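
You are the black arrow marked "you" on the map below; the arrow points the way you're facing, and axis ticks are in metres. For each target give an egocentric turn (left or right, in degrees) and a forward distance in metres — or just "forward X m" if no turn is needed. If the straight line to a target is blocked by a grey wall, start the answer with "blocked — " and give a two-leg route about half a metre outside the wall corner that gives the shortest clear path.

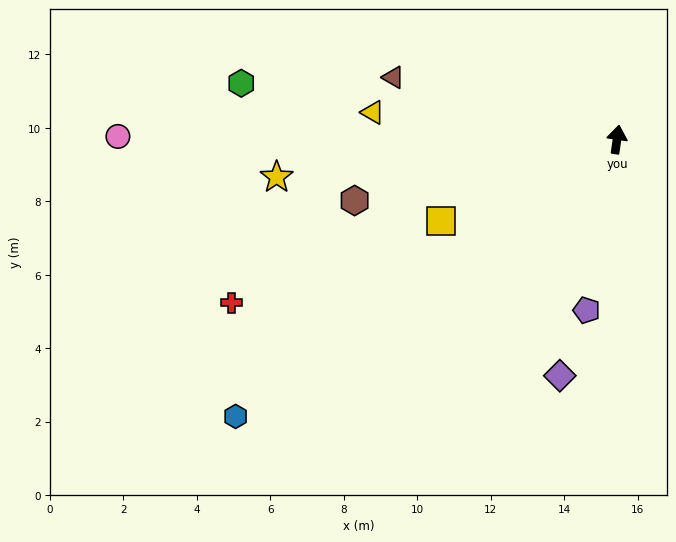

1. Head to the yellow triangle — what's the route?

turn left 92°, forward 6.7 m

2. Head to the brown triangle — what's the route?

turn left 83°, forward 6.3 m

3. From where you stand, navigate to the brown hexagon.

turn left 111°, forward 7.3 m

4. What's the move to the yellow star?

turn left 105°, forward 9.3 m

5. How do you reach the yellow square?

turn left 123°, forward 5.3 m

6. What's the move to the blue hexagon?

turn left 134°, forward 12.8 m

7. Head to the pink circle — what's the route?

turn left 98°, forward 13.6 m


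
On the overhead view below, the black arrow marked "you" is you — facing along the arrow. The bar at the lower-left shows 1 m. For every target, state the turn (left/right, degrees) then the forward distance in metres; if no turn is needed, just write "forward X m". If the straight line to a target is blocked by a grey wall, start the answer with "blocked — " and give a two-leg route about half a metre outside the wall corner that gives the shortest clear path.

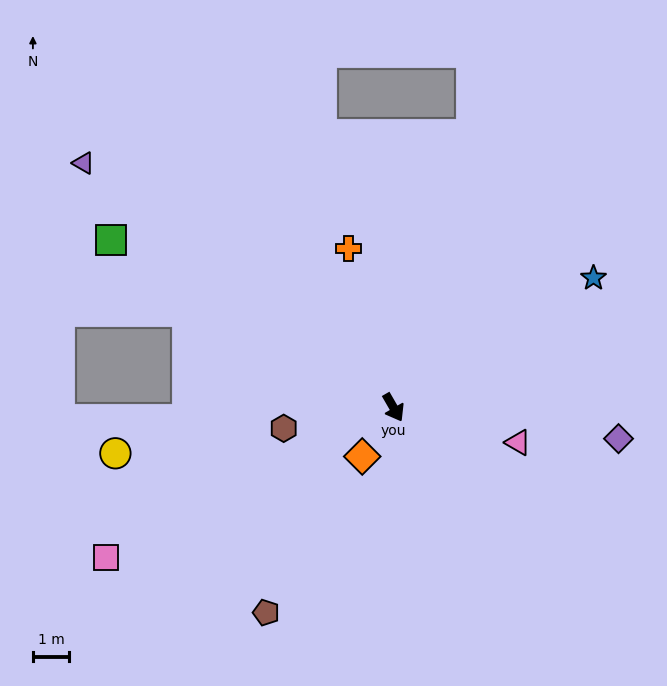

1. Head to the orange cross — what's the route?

turn left 166°, forward 4.5 m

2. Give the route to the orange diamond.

turn right 63°, forward 1.6 m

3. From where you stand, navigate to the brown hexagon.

turn right 109°, forward 3.1 m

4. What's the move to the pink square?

turn right 93°, forward 8.9 m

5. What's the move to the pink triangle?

turn left 44°, forward 3.6 m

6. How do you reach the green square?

turn right 151°, forward 9.0 m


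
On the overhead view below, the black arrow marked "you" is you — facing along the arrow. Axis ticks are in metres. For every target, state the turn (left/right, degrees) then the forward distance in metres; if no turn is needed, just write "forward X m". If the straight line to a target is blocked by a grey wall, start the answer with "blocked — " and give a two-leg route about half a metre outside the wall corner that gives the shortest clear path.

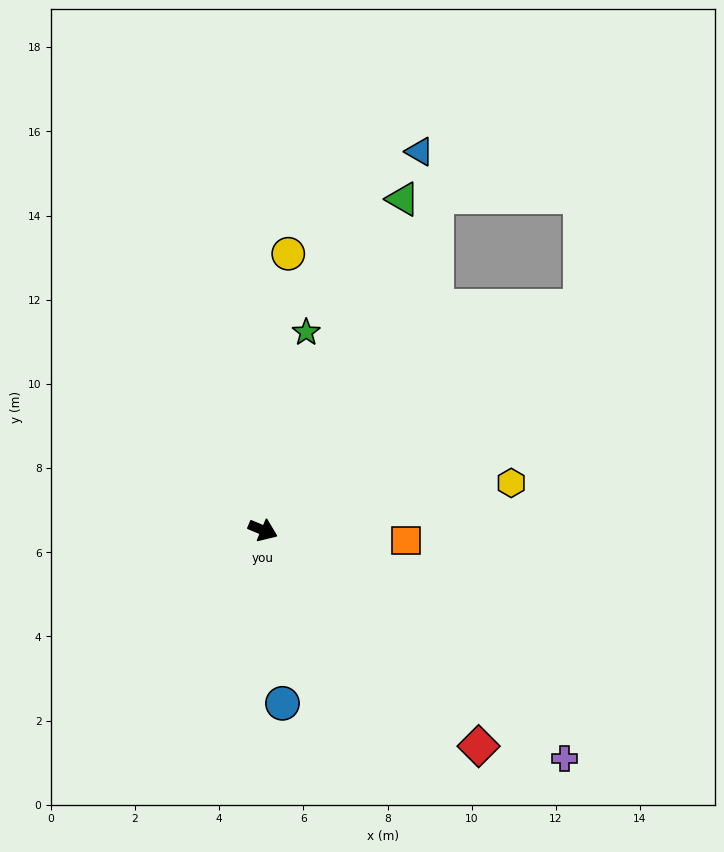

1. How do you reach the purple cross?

turn right 14°, forward 9.0 m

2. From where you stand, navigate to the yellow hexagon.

turn left 34°, forward 6.0 m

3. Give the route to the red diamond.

turn right 22°, forward 7.3 m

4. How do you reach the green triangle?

turn left 90°, forward 8.5 m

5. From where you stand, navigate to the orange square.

turn left 19°, forward 3.4 m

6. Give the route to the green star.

turn left 100°, forward 4.8 m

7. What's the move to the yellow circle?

turn left 108°, forward 6.6 m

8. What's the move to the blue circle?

turn right 61°, forward 4.1 m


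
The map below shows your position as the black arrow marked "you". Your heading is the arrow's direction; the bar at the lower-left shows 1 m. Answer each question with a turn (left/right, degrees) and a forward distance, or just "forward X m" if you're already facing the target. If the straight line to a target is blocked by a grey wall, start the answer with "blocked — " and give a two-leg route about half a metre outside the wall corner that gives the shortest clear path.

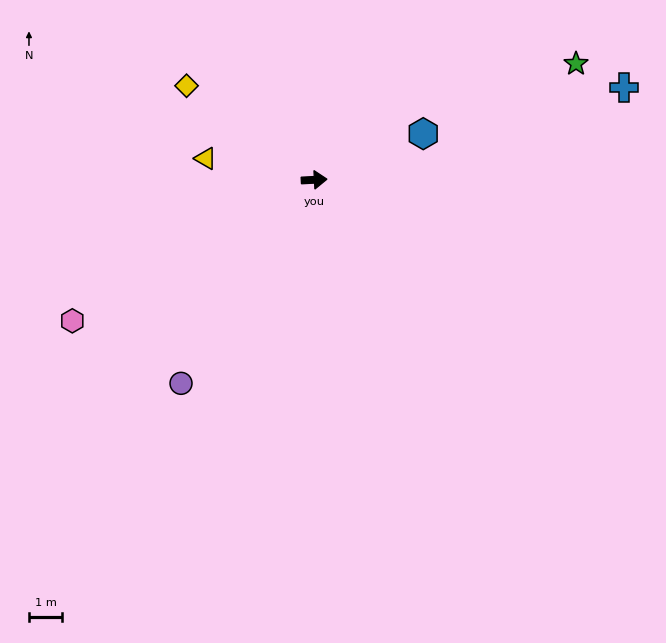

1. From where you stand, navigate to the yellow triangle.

turn left 166°, forward 3.3 m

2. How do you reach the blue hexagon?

turn left 20°, forward 3.6 m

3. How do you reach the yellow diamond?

turn left 141°, forward 4.8 m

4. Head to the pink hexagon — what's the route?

turn right 153°, forward 8.5 m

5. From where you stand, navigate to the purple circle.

turn right 126°, forward 7.4 m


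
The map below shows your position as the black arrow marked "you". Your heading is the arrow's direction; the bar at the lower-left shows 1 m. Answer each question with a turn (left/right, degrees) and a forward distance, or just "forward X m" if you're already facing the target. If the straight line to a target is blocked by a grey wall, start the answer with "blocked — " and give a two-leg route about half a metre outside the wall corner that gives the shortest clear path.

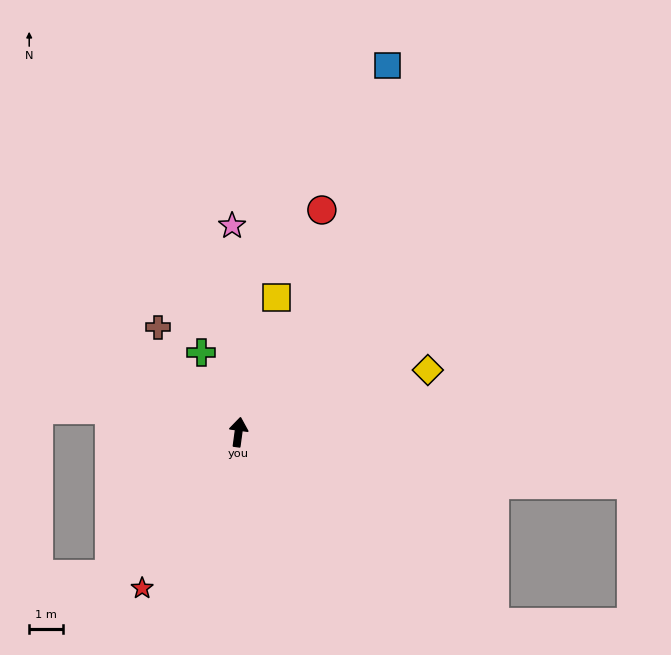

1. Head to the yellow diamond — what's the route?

turn right 64°, forward 5.9 m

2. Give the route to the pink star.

turn left 10°, forward 6.2 m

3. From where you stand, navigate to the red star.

turn left 156°, forward 5.5 m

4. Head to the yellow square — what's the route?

turn right 8°, forward 4.2 m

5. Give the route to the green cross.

turn left 33°, forward 2.6 m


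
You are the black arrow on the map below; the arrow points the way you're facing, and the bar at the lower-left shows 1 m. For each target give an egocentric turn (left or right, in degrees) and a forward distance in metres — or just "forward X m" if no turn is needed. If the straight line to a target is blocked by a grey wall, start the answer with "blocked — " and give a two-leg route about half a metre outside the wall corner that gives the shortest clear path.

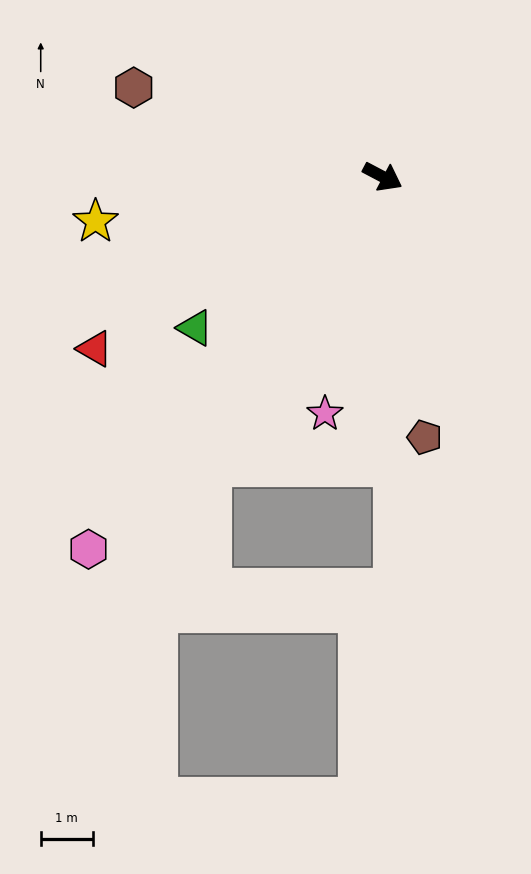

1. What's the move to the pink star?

turn right 76°, forward 4.7 m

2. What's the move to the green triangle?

turn right 113°, forward 4.6 m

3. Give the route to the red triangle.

turn right 121°, forward 6.4 m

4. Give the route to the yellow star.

turn right 143°, forward 5.6 m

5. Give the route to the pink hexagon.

turn right 101°, forward 9.1 m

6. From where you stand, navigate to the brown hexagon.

turn right 172°, forward 5.1 m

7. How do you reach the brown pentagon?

turn right 53°, forward 5.1 m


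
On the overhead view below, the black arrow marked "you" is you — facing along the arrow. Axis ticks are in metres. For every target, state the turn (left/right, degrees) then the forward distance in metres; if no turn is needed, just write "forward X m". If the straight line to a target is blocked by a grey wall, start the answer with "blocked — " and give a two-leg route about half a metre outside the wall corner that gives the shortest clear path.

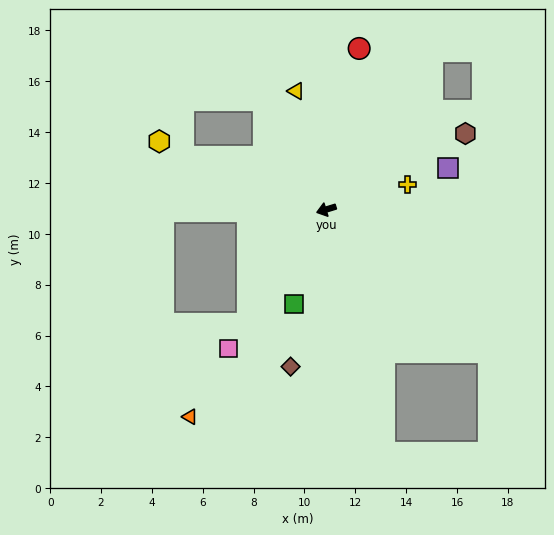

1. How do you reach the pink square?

turn left 38°, forward 6.7 m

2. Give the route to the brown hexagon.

turn right 168°, forward 6.2 m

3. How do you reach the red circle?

turn right 119°, forward 6.5 m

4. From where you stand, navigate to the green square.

turn left 54°, forward 3.9 m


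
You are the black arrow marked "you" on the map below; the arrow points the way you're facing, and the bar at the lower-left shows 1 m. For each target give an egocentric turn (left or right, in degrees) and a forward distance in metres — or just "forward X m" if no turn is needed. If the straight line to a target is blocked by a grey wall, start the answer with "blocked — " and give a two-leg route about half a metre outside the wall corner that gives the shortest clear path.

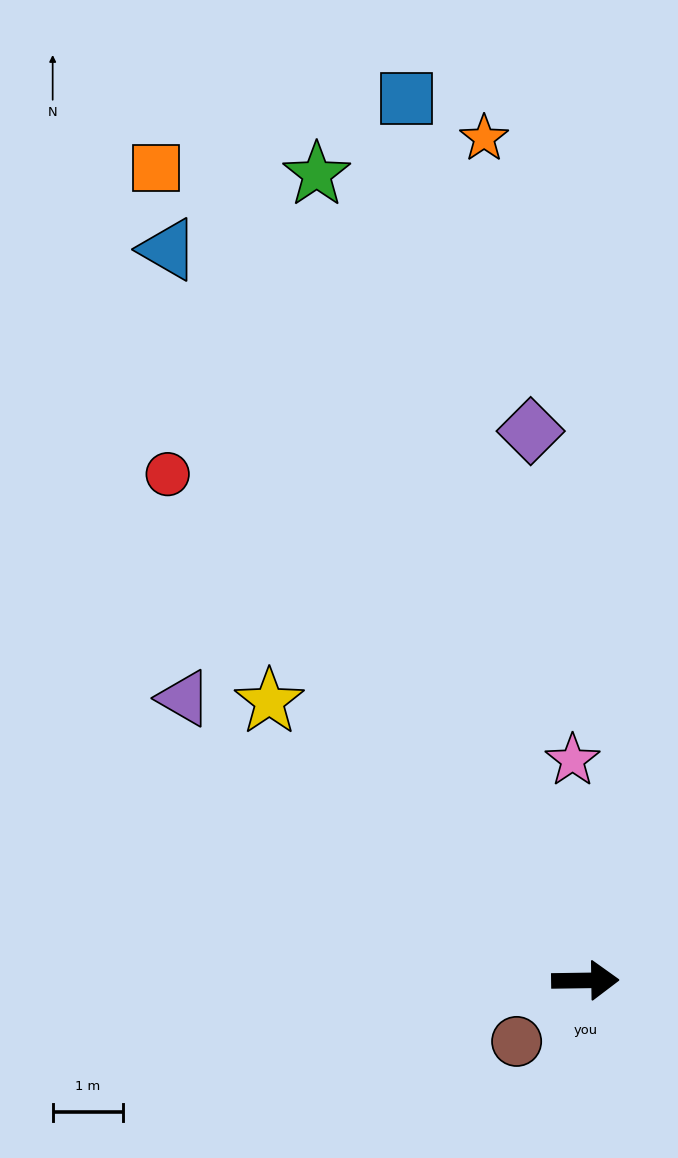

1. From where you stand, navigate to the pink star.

turn left 92°, forward 3.1 m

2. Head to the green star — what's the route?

turn left 108°, forward 12.0 m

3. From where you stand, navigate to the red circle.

turn left 129°, forward 9.3 m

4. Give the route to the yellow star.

turn left 138°, forward 6.0 m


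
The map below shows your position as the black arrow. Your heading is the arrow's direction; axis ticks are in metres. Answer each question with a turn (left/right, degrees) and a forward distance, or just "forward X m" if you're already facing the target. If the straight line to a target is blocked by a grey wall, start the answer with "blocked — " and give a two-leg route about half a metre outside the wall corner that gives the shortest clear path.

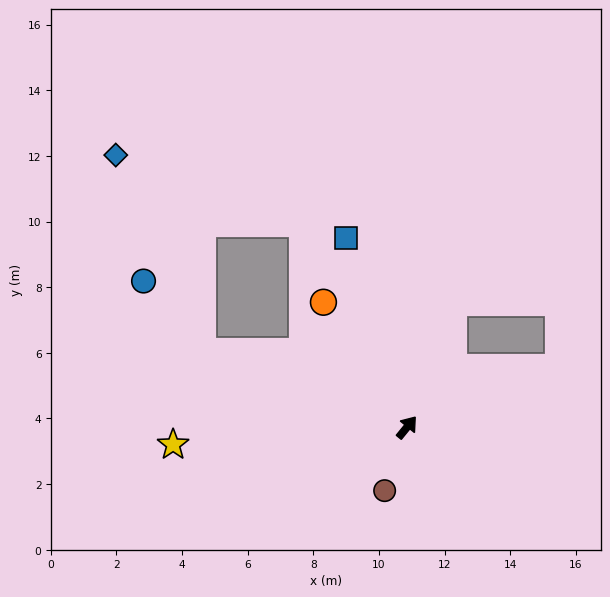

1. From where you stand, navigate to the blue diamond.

blocked — turn left 109°, forward 6.7 m, then turn right 46°, forward 6.5 m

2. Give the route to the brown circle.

turn right 160°, forward 2.0 m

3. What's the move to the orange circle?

turn left 73°, forward 4.6 m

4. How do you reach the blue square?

turn left 57°, forward 6.1 m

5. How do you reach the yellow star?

turn left 133°, forward 7.1 m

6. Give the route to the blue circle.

blocked — turn left 109°, forward 6.7 m, then turn right 30°, forward 2.8 m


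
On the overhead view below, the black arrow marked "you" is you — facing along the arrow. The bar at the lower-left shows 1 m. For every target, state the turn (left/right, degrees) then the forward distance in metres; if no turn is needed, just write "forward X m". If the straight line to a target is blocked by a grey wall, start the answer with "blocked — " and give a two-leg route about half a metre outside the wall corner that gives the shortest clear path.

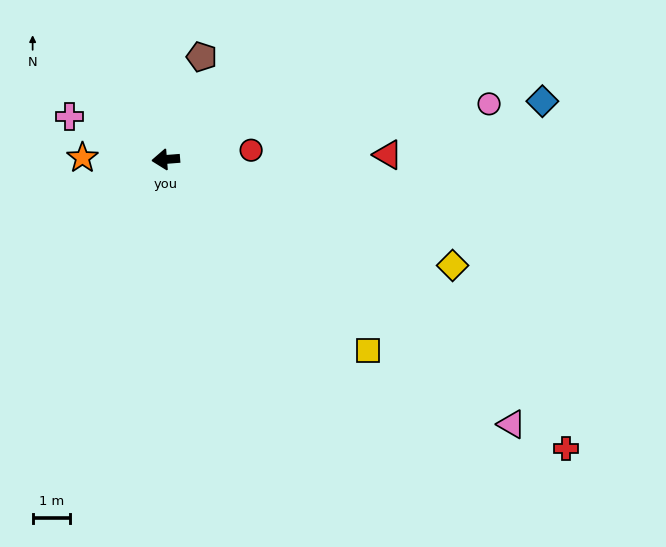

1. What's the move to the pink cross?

turn right 29°, forward 2.8 m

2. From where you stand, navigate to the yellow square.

turn left 132°, forward 7.5 m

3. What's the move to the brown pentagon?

turn right 114°, forward 2.9 m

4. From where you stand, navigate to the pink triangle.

turn left 138°, forward 11.7 m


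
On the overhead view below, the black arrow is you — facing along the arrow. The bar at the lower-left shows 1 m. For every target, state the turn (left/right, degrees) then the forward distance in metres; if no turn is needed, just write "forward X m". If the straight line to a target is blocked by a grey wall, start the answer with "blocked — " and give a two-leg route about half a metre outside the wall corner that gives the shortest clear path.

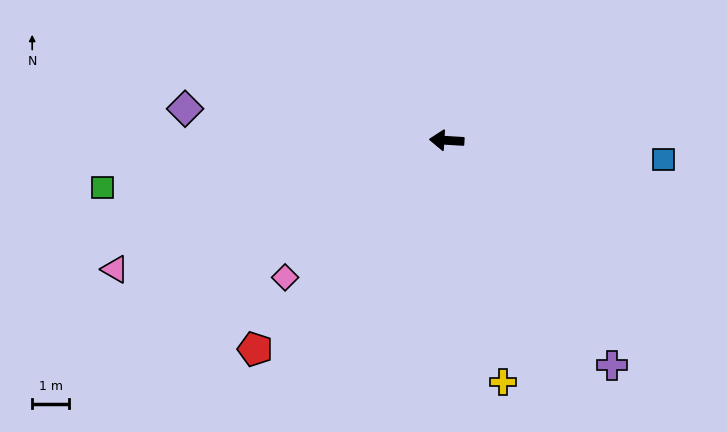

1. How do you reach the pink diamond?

turn left 44°, forward 5.7 m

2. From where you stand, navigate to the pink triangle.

turn left 25°, forward 9.6 m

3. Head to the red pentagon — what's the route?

turn left 51°, forward 7.7 m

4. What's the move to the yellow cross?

turn left 107°, forward 6.7 m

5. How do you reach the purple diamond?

turn right 3°, forward 7.1 m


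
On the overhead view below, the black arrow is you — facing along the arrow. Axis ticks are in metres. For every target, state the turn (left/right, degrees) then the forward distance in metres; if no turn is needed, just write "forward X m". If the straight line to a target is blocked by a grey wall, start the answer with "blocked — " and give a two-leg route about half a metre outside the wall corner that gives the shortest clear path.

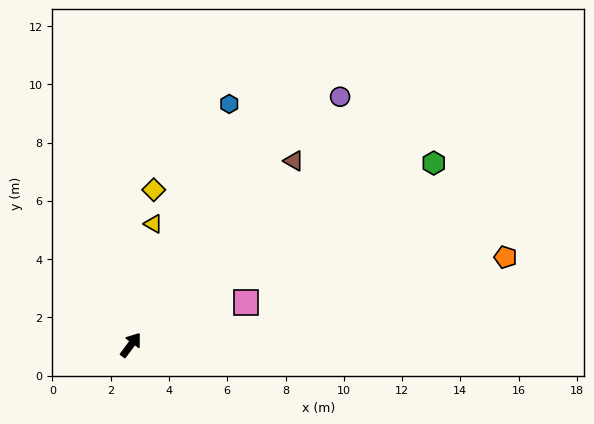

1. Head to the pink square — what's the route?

turn right 33°, forward 4.2 m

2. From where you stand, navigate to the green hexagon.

turn right 22°, forward 12.1 m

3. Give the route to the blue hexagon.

turn left 14°, forward 8.9 m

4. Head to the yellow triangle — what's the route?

turn left 26°, forward 4.2 m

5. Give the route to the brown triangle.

turn right 5°, forward 8.4 m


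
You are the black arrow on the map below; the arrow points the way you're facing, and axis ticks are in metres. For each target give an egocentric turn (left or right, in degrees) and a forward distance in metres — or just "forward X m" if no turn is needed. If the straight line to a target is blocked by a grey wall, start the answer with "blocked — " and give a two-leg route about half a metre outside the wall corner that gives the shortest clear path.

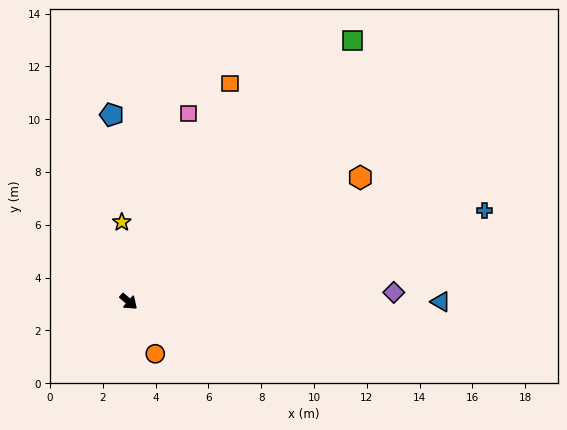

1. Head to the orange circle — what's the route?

turn right 22°, forward 2.2 m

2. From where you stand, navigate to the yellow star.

turn left 136°, forward 3.0 m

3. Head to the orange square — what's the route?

turn left 106°, forward 9.1 m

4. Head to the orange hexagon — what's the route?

turn left 69°, forward 10.0 m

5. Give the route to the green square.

turn left 90°, forward 13.0 m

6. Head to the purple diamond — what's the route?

turn left 43°, forward 10.0 m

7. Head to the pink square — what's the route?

turn left 113°, forward 7.5 m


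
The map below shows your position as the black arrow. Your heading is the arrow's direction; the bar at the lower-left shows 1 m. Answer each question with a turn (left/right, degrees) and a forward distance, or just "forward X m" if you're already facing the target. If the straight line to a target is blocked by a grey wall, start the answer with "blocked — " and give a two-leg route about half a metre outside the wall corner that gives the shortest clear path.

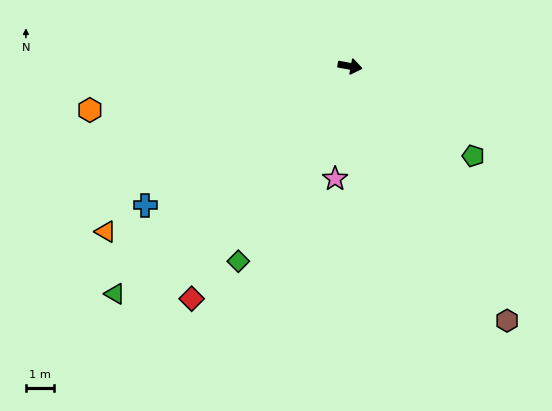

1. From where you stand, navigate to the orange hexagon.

turn right 160°, forward 9.4 m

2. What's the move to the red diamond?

turn right 114°, forward 10.1 m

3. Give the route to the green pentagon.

turn right 26°, forward 5.5 m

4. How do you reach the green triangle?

turn right 126°, forward 11.7 m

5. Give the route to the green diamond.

turn right 109°, forward 8.0 m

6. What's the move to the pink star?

turn right 87°, forward 4.1 m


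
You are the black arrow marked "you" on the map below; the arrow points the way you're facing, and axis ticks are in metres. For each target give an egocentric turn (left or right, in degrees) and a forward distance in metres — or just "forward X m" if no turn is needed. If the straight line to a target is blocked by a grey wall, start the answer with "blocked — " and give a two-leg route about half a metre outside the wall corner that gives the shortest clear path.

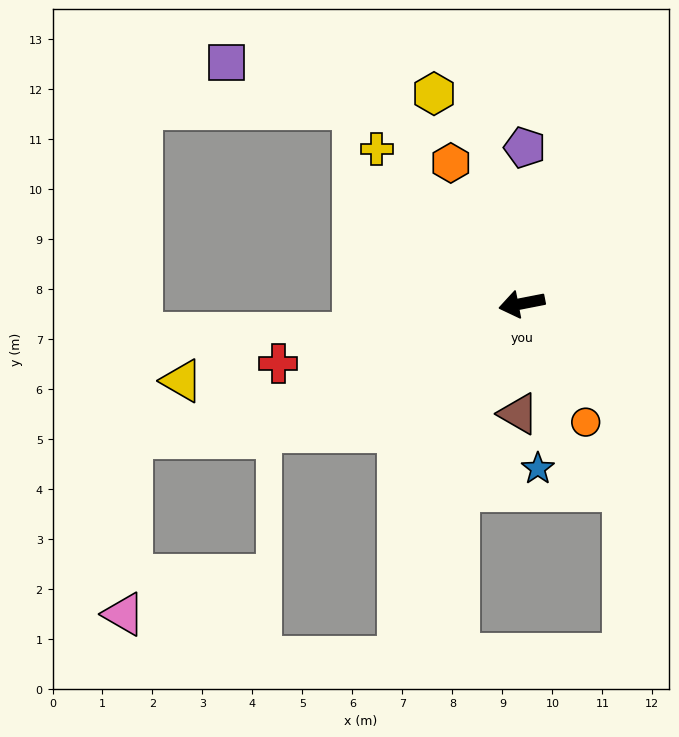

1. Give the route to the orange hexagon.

turn right 74°, forward 3.2 m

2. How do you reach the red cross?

turn left 3°, forward 5.0 m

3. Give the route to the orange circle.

turn left 107°, forward 2.7 m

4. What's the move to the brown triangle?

turn left 77°, forward 2.2 m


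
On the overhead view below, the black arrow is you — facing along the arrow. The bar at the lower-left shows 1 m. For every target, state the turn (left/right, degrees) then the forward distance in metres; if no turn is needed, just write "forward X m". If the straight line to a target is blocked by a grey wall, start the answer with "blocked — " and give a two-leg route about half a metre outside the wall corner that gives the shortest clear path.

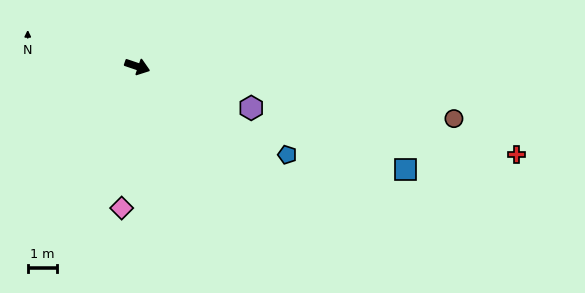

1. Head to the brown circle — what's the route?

turn left 9°, forward 11.0 m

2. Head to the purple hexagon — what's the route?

forward 4.1 m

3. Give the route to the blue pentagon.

turn right 12°, forward 5.9 m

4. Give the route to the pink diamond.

turn right 78°, forward 4.9 m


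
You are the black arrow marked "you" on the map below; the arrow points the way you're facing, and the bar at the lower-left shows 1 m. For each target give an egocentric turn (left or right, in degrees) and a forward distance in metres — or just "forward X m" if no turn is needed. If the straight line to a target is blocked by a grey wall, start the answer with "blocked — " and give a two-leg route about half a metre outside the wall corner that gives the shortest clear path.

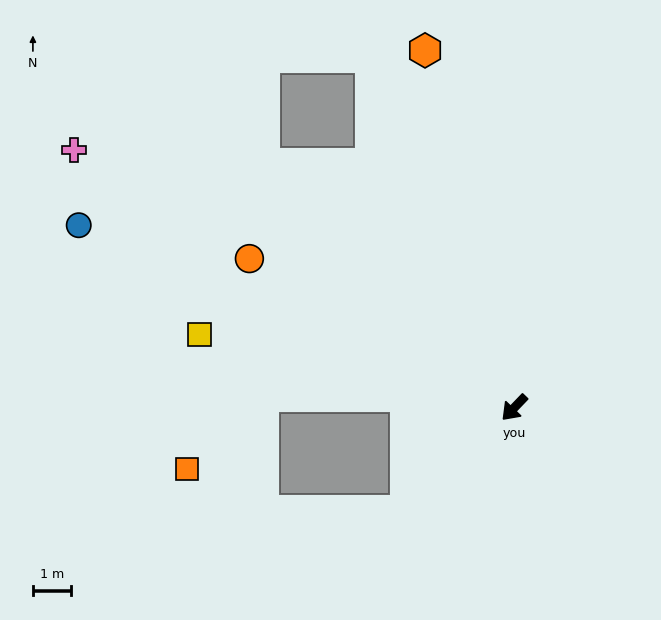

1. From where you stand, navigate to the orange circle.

turn right 76°, forward 8.0 m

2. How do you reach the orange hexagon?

turn right 122°, forward 9.7 m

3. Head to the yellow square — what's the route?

turn right 59°, forward 8.5 m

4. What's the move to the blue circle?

turn right 69°, forward 12.4 m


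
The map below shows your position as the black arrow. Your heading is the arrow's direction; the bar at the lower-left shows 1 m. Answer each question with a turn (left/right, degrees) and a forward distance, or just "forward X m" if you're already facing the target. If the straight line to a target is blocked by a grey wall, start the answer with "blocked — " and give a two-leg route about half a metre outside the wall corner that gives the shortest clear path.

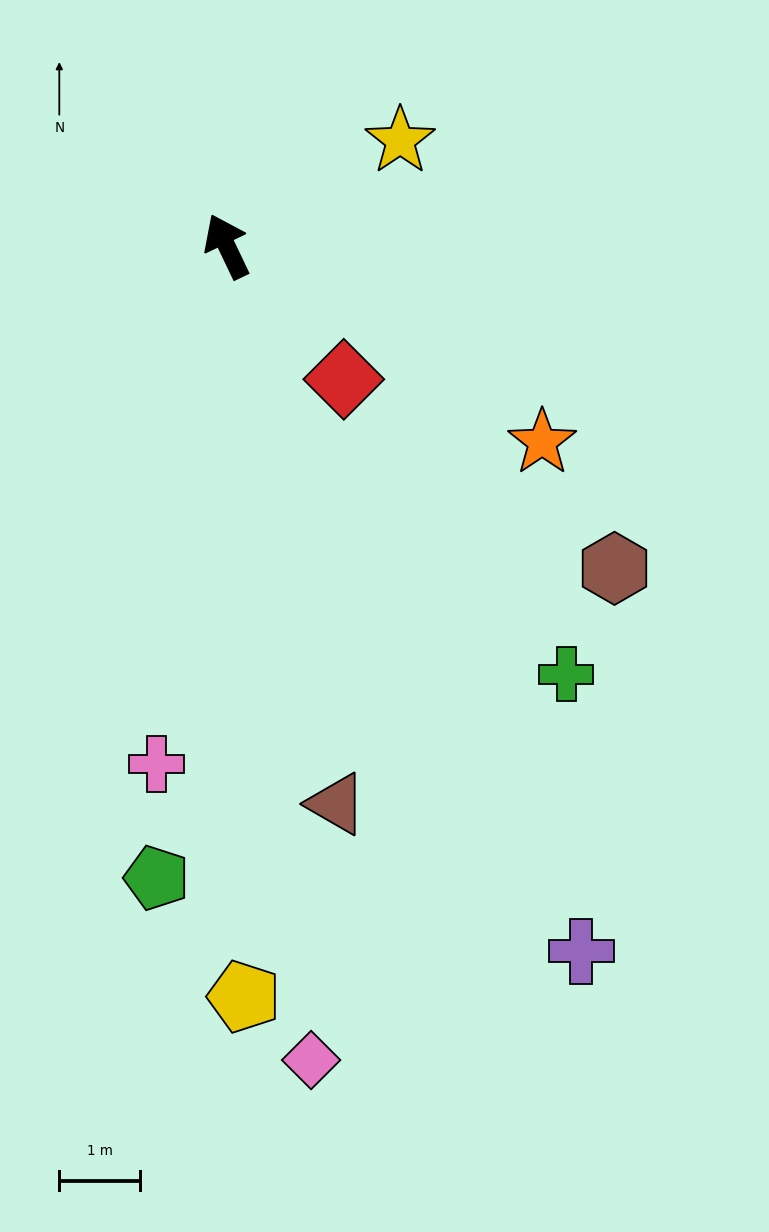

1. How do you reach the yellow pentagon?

turn left 156°, forward 9.3 m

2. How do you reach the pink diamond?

turn left 160°, forward 10.1 m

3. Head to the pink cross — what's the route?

turn left 147°, forward 6.5 m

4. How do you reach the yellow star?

turn right 84°, forward 2.5 m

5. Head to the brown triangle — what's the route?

turn left 166°, forward 7.0 m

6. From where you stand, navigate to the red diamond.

turn right 164°, forward 2.2 m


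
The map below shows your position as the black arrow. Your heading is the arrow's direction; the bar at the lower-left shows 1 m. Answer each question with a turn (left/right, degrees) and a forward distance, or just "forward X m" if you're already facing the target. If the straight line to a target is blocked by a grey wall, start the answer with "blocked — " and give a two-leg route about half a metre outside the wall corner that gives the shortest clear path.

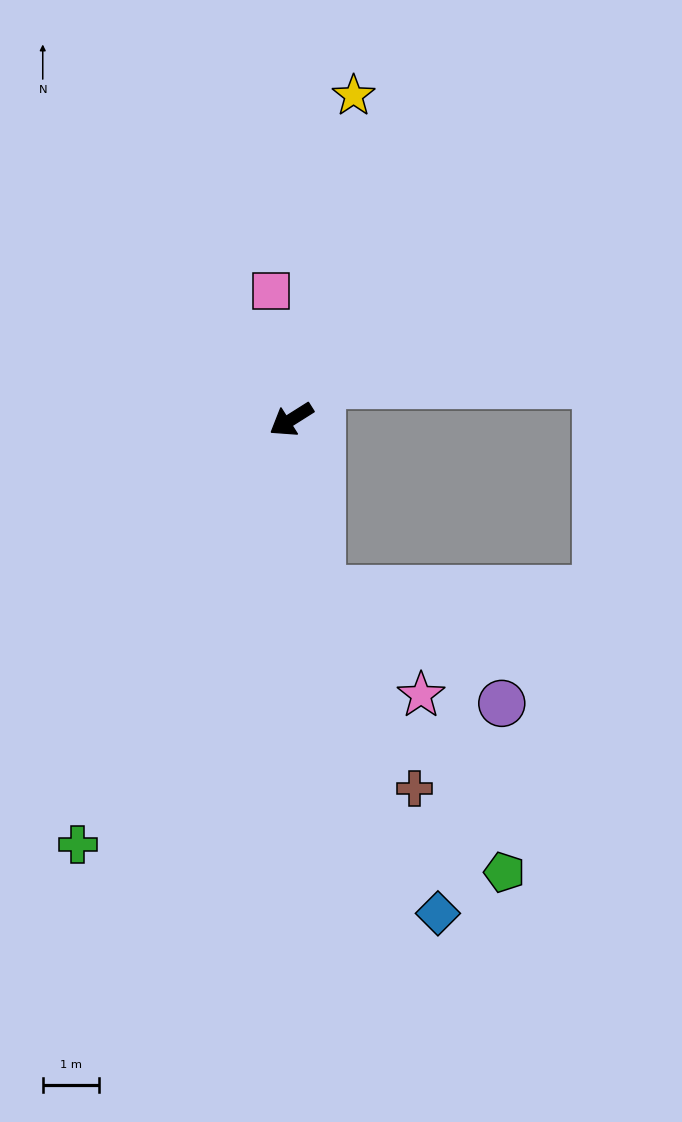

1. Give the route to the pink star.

blocked — turn left 68°, forward 3.1 m, then turn left 33°, forward 2.6 m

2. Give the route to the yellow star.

turn right 133°, forward 5.9 m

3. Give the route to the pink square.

turn right 113°, forward 2.3 m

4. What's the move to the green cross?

turn left 31°, forward 8.5 m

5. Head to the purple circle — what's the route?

blocked — turn left 68°, forward 3.1 m, then turn left 47°, forward 3.8 m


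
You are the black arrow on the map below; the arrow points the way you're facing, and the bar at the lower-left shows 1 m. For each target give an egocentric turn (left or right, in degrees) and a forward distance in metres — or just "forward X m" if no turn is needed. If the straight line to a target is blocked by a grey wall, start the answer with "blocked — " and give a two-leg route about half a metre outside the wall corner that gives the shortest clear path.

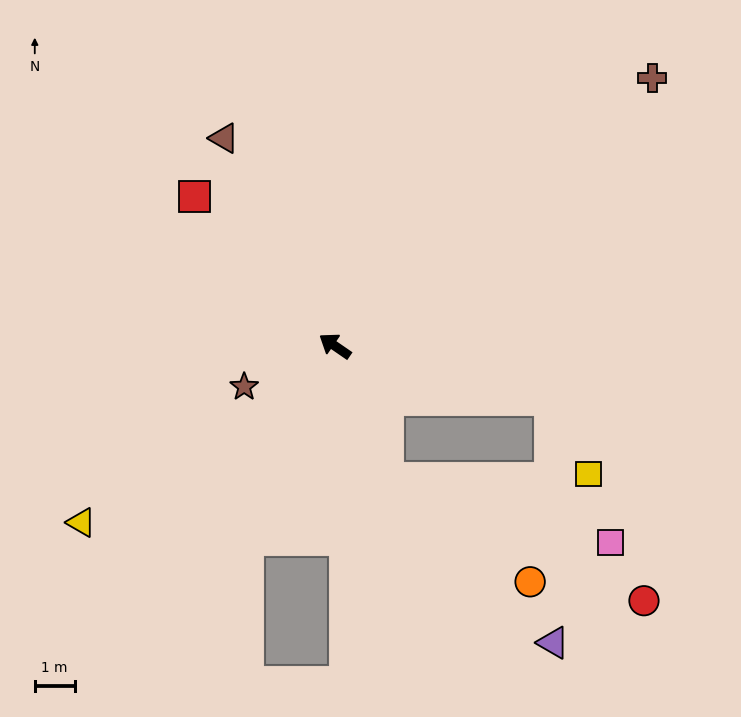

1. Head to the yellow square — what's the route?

blocked — turn right 159°, forward 5.6 m, then turn right 50°, forward 2.1 m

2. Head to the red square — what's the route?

turn right 12°, forward 5.1 m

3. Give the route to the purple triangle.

blocked — turn left 146°, forward 3.6 m, then turn left 24°, forward 5.9 m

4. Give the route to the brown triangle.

turn right 27°, forward 5.9 m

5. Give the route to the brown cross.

turn right 105°, forward 10.4 m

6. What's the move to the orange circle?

blocked — turn left 146°, forward 3.6 m, then turn left 33°, forward 4.4 m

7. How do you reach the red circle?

blocked — turn left 146°, forward 3.6 m, then turn left 43°, forward 7.1 m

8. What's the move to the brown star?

turn left 59°, forward 2.5 m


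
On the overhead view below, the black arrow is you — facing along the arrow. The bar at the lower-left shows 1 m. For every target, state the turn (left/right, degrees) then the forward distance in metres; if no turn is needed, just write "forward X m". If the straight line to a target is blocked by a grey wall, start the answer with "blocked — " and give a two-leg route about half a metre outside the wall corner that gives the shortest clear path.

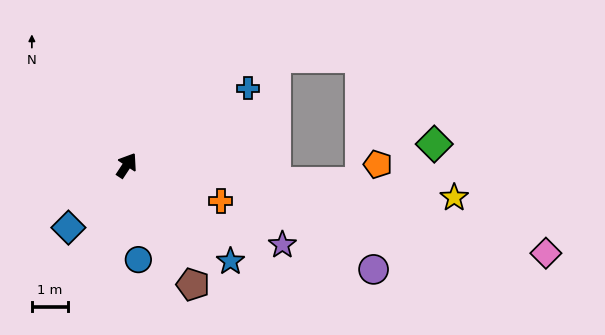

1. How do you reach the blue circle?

turn right 140°, forward 2.7 m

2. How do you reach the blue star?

turn right 99°, forward 4.0 m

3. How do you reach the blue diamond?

turn left 170°, forward 2.4 m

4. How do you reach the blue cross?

turn right 24°, forward 4.0 m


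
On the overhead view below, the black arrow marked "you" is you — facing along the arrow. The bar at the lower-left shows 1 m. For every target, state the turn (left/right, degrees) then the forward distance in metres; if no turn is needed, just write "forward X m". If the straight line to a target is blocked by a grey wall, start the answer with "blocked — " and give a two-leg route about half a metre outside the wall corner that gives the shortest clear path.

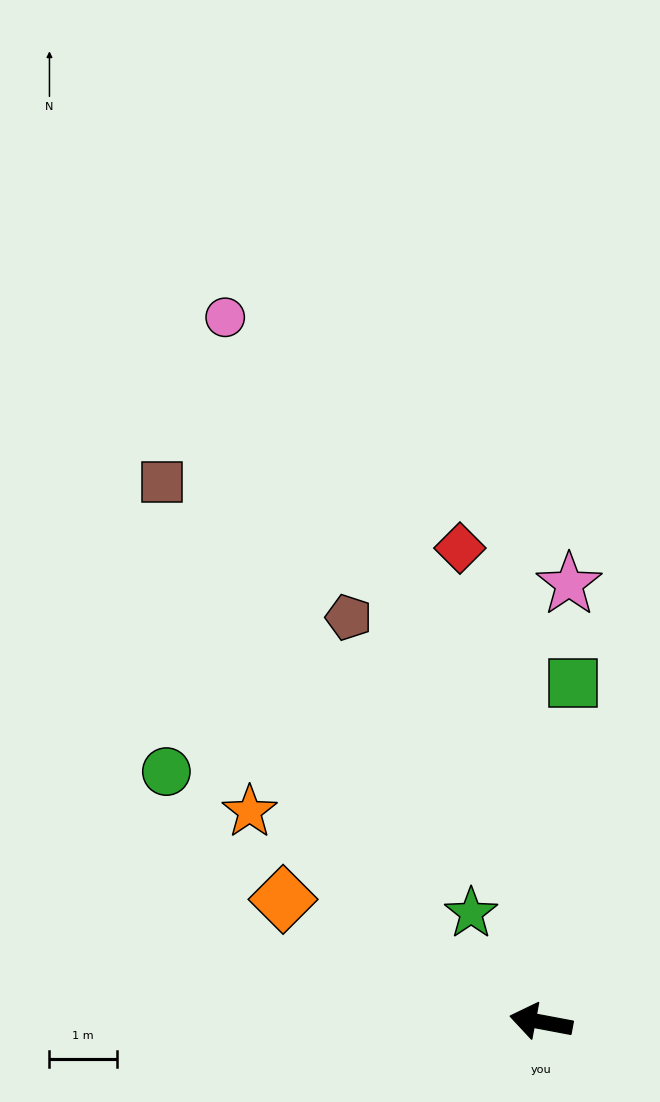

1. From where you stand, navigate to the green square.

turn right 85°, forward 5.1 m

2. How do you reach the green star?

turn right 47°, forward 1.9 m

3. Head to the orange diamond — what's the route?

turn right 15°, forward 4.2 m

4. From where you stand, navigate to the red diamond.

turn right 70°, forward 7.1 m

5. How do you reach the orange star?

turn right 25°, forward 5.3 m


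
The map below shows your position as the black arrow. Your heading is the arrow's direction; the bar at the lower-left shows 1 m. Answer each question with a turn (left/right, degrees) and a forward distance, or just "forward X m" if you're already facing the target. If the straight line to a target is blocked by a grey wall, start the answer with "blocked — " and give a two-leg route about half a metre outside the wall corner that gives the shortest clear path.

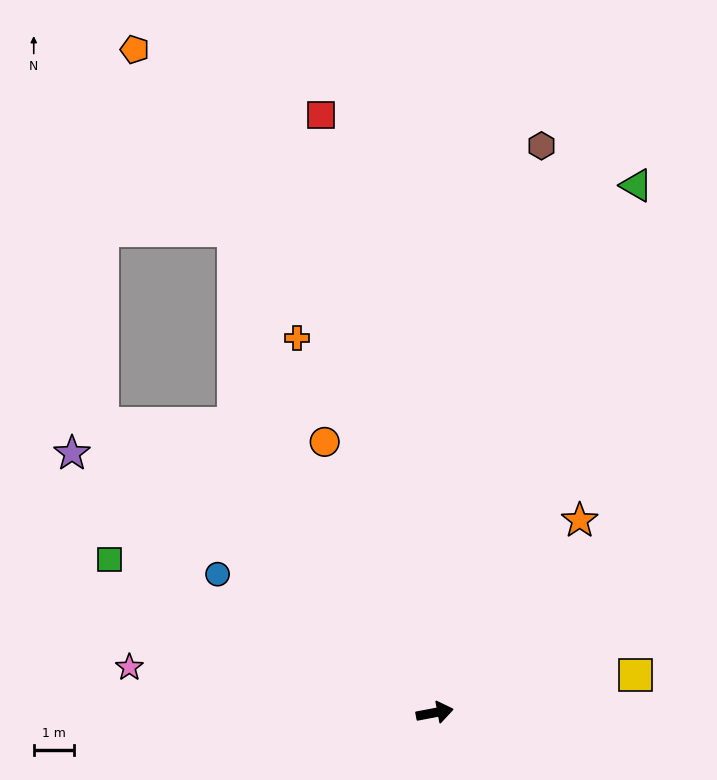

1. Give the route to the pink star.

turn left 161°, forward 7.8 m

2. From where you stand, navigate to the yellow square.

forward 5.1 m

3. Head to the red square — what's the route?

turn left 90°, forward 15.3 m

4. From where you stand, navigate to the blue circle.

turn left 137°, forward 6.5 m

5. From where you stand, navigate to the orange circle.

turn left 101°, forward 7.3 m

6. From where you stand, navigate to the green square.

turn left 144°, forward 9.0 m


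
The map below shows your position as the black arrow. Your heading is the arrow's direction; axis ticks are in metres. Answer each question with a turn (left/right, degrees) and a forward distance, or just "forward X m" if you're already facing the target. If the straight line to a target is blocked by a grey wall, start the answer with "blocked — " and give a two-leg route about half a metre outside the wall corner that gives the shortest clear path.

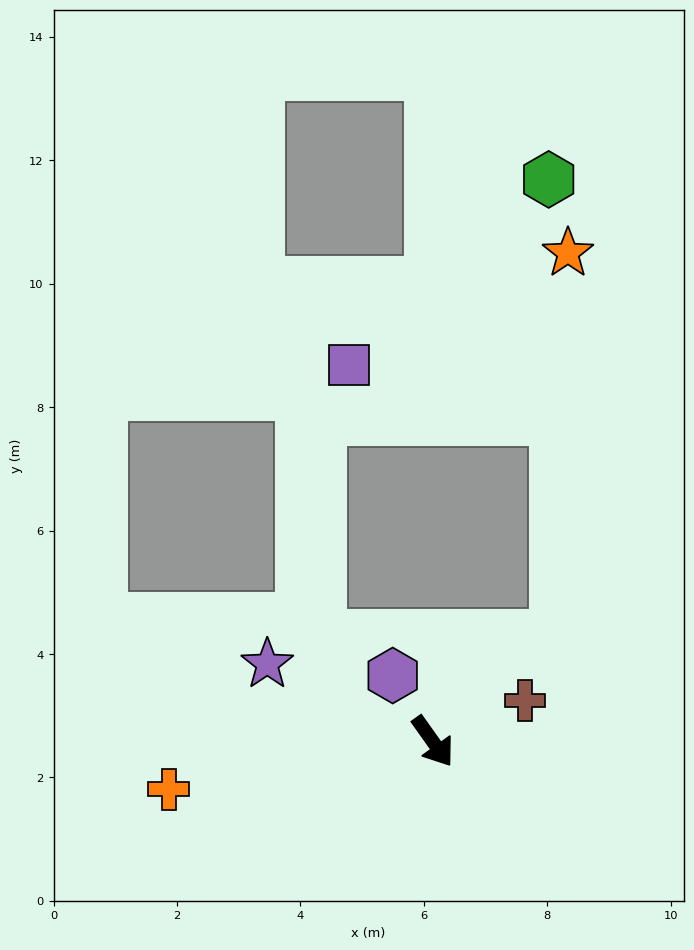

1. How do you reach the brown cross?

turn left 79°, forward 1.6 m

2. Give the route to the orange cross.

turn right 115°, forward 4.3 m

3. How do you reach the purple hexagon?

turn left 176°, forward 1.3 m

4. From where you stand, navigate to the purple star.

turn right 150°, forward 3.0 m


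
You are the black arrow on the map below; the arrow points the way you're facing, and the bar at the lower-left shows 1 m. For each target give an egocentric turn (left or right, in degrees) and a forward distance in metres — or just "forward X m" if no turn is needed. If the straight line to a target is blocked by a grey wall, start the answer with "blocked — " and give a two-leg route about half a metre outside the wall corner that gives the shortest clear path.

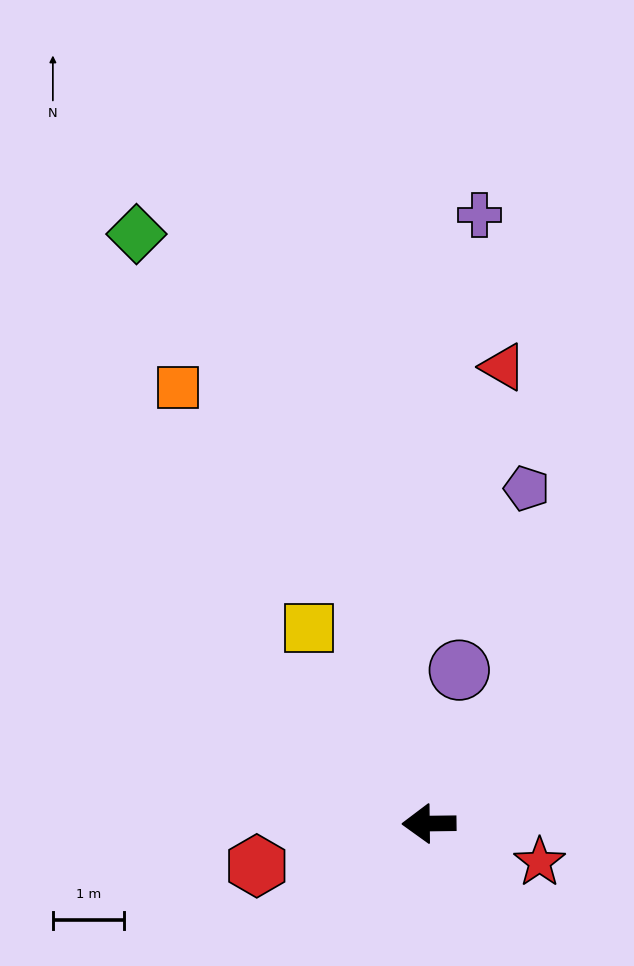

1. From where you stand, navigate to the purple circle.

turn right 102°, forward 2.2 m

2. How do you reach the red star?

turn left 160°, forward 1.7 m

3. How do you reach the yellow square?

turn right 59°, forward 3.2 m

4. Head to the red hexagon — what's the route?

turn left 13°, forward 2.5 m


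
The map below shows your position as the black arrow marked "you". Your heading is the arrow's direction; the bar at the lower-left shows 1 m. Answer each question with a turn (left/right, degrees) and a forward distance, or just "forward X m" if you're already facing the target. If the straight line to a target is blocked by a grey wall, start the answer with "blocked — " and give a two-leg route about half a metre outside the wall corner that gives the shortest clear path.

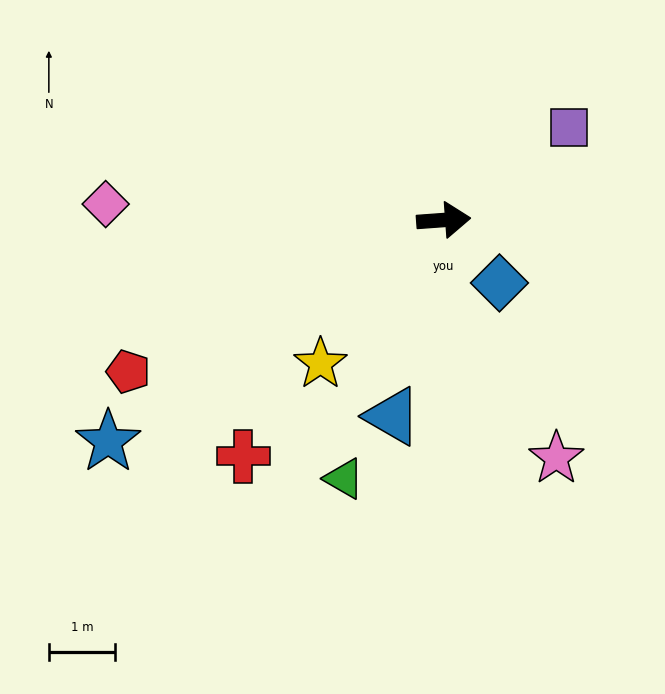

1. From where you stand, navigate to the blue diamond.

turn right 53°, forward 1.3 m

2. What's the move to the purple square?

turn left 32°, forward 2.4 m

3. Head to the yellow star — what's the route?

turn right 135°, forward 2.9 m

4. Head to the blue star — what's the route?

turn right 151°, forward 6.1 m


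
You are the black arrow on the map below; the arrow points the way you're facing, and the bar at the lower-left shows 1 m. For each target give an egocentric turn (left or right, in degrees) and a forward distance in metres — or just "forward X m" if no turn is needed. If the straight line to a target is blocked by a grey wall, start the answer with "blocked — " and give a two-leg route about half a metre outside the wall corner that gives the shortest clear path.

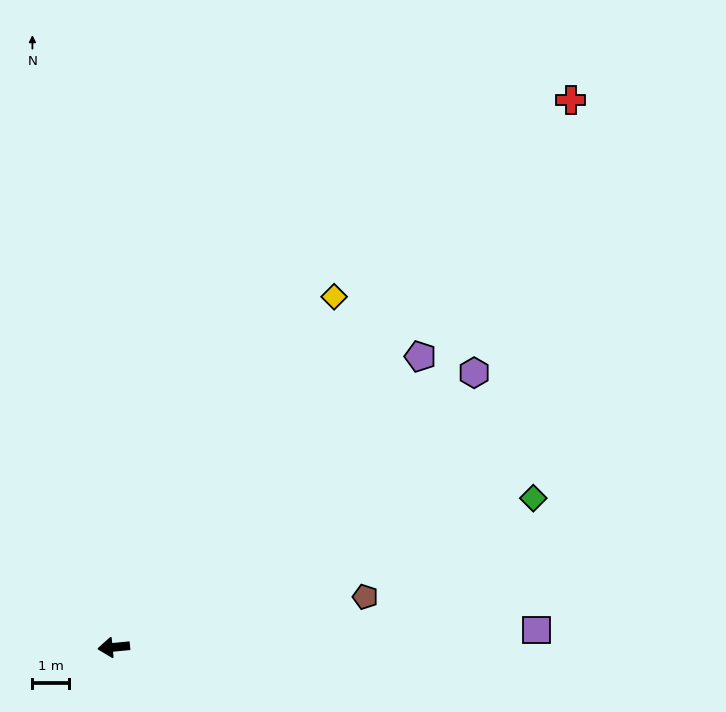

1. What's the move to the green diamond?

turn right 166°, forward 12.3 m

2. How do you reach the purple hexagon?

turn right 148°, forward 12.5 m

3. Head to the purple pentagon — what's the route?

turn right 142°, forward 11.7 m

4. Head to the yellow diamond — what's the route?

turn right 128°, forward 11.5 m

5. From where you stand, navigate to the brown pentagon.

turn right 174°, forward 7.1 m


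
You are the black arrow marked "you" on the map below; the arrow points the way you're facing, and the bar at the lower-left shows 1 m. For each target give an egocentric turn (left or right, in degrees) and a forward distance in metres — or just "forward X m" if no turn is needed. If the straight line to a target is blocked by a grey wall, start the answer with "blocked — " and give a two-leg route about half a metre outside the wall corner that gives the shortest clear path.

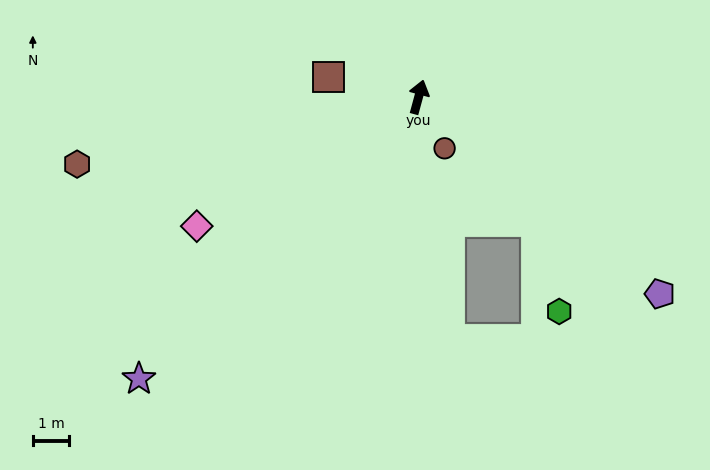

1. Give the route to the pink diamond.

turn left 135°, forward 7.1 m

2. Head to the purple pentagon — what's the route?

turn right 114°, forward 8.6 m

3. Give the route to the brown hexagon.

turn left 116°, forward 9.6 m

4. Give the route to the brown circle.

turn right 138°, forward 1.6 m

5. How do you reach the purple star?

turn left 150°, forward 11.0 m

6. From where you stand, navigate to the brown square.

turn left 93°, forward 2.5 m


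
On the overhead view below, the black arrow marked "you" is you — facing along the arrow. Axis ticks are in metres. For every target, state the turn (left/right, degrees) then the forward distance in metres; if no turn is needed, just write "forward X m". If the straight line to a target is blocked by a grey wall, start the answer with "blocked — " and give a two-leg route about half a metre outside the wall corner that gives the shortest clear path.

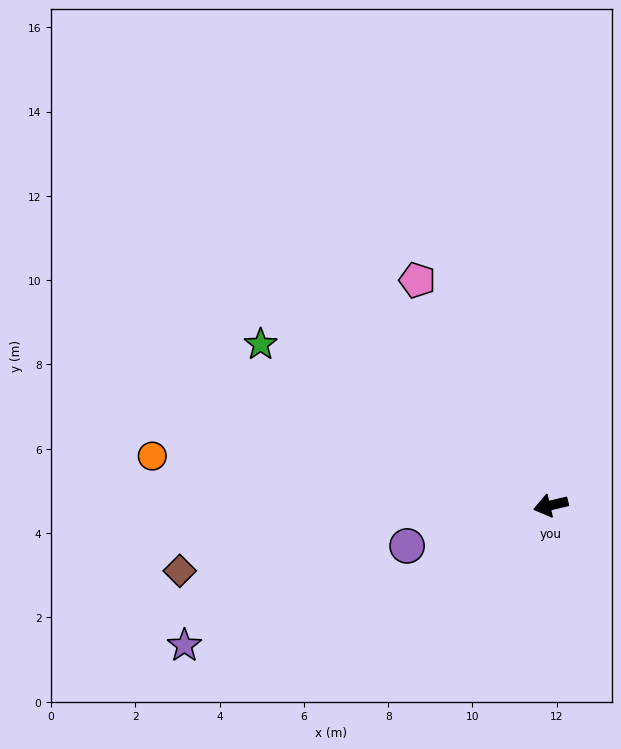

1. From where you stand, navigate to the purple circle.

turn left 2°, forward 3.5 m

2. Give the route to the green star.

turn right 42°, forward 7.9 m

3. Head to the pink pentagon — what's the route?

turn right 73°, forward 6.2 m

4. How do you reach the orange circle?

turn right 20°, forward 9.5 m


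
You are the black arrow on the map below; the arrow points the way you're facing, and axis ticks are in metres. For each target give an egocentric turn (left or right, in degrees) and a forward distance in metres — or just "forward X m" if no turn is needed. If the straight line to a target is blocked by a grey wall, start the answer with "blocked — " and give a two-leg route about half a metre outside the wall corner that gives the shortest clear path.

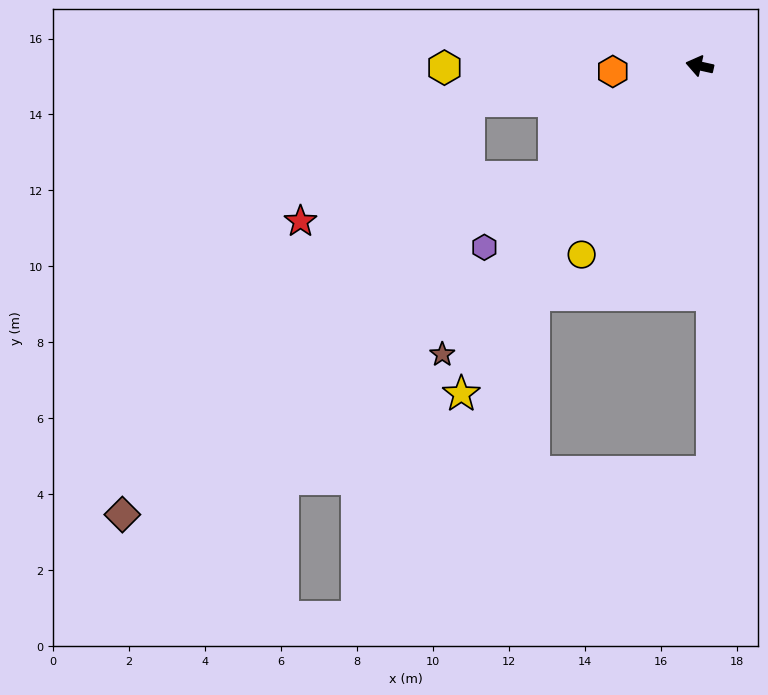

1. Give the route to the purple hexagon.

turn left 53°, forward 7.4 m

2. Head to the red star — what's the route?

blocked — turn left 50°, forward 4.8 m, then turn right 28°, forward 6.8 m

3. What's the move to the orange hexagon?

turn left 16°, forward 2.3 m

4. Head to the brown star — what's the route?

turn left 61°, forward 10.2 m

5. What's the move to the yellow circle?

turn left 70°, forward 5.9 m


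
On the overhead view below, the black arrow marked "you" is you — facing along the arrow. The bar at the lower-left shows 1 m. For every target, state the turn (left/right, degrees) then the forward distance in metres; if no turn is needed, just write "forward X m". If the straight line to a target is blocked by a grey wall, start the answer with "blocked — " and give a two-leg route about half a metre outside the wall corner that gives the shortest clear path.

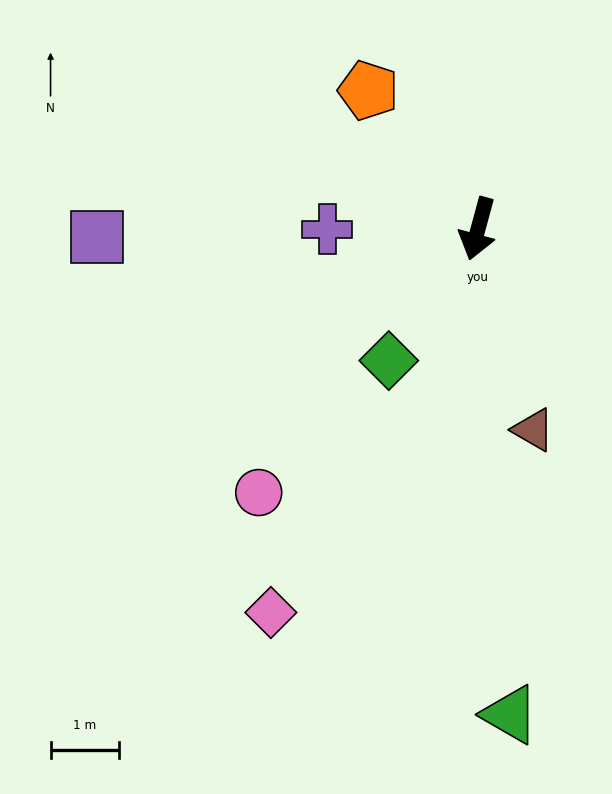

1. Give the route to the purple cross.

turn right 75°, forward 2.2 m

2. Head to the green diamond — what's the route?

turn right 19°, forward 2.3 m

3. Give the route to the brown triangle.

turn left 31°, forward 3.1 m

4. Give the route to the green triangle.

turn left 19°, forward 7.1 m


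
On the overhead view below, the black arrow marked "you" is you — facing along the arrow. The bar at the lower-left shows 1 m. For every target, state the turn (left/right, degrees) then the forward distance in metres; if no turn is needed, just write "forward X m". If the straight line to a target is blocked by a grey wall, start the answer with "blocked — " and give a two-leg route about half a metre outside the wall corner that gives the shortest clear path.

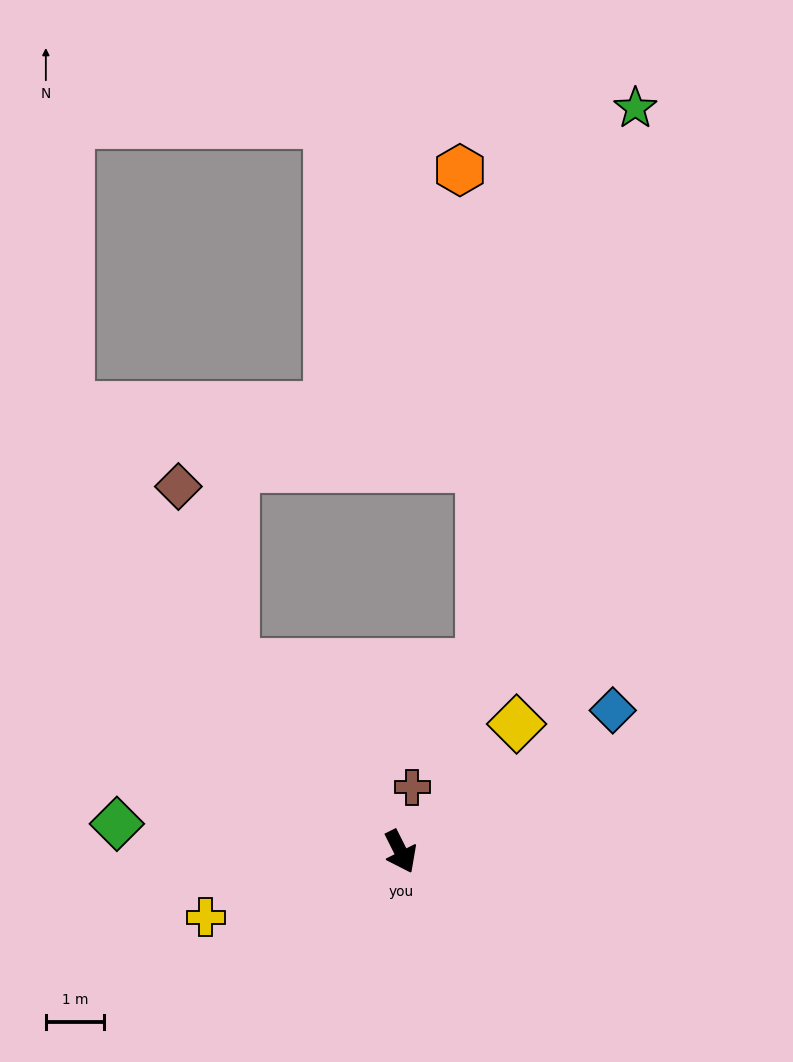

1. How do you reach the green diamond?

turn right 122°, forward 4.9 m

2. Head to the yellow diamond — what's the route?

turn left 111°, forward 3.0 m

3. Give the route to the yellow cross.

turn right 98°, forward 3.5 m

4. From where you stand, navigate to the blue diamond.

turn left 97°, forward 4.4 m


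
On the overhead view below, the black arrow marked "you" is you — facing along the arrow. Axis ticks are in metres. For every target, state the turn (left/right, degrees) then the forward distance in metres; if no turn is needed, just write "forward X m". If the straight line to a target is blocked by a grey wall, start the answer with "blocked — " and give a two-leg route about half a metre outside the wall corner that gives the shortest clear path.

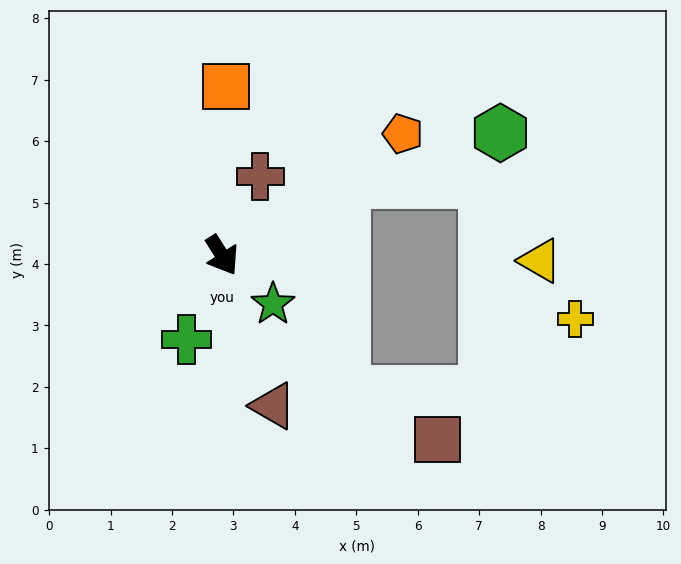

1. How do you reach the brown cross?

turn left 122°, forward 1.4 m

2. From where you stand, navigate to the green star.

turn left 14°, forward 1.1 m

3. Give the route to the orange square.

turn left 146°, forward 2.8 m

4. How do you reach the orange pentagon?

turn left 92°, forward 3.5 m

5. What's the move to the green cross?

turn right 55°, forward 1.5 m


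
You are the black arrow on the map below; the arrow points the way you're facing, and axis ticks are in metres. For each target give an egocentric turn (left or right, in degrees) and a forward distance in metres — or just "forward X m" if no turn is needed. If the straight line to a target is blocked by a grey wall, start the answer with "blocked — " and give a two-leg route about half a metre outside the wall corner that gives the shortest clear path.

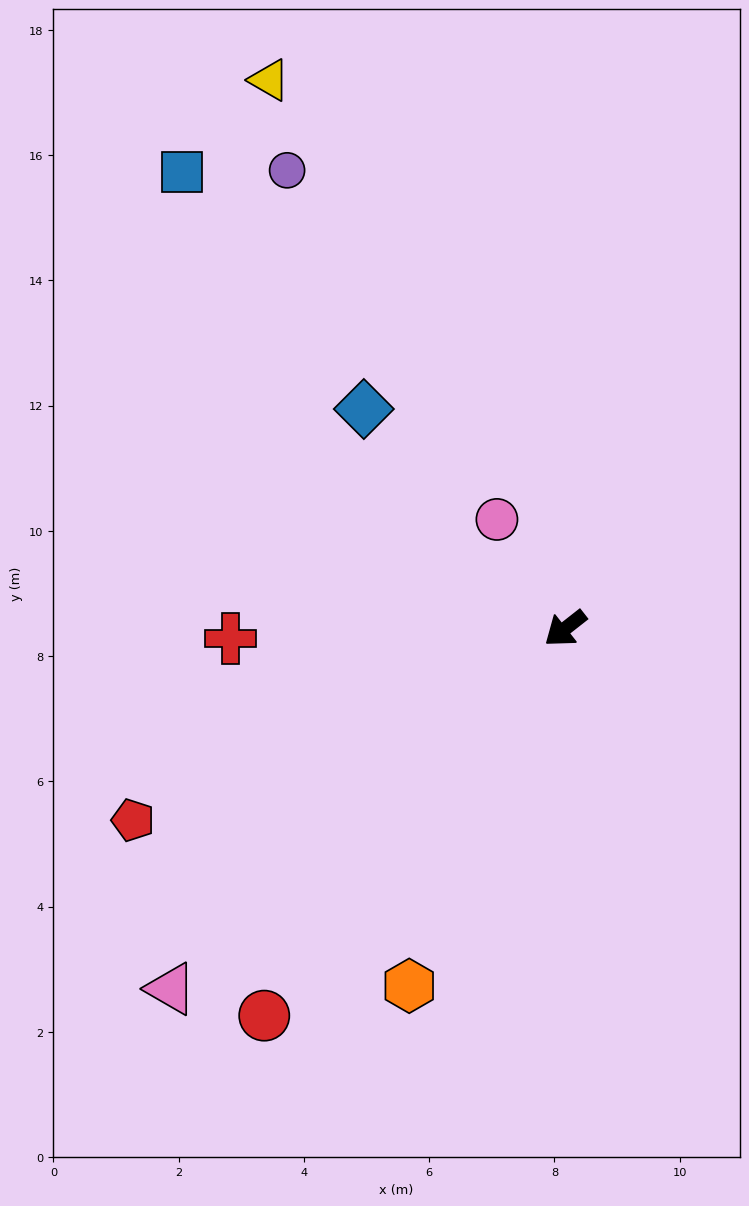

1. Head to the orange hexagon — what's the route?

turn left 28°, forward 6.2 m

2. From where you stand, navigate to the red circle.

turn left 14°, forward 7.8 m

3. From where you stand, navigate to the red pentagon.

turn right 14°, forward 7.5 m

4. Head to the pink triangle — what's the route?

turn left 4°, forward 8.5 m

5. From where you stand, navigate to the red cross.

turn right 36°, forward 5.3 m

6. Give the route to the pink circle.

turn right 96°, forward 2.1 m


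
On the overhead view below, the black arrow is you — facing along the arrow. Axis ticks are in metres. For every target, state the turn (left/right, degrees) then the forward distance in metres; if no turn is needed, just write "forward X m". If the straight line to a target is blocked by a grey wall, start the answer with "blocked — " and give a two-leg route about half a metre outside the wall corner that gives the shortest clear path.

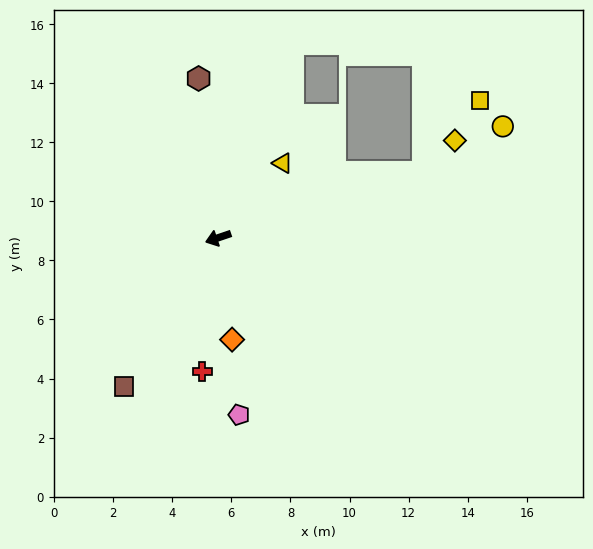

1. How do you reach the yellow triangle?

turn right 150°, forward 3.3 m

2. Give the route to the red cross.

turn left 64°, forward 4.6 m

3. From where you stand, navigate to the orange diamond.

turn left 79°, forward 3.5 m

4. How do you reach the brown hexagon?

turn right 102°, forward 5.4 m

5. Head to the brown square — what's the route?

turn left 39°, forward 6.0 m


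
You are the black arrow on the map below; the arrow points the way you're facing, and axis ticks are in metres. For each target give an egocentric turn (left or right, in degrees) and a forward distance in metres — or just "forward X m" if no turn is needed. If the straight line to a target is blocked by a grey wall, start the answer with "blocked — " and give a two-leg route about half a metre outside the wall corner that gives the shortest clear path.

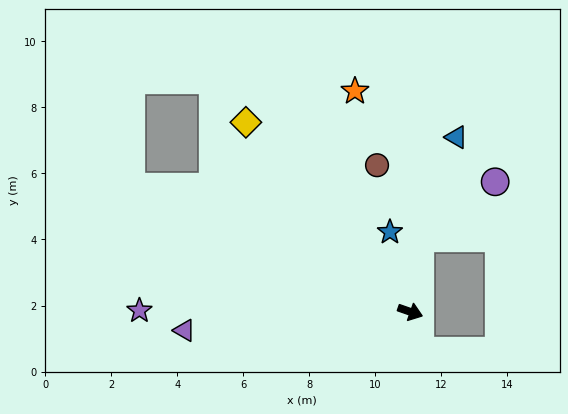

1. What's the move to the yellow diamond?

turn left 150°, forward 7.6 m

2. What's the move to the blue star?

turn left 124°, forward 2.5 m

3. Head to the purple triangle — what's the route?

turn right 156°, forward 6.9 m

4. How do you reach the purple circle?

blocked — turn left 102°, forward 2.3 m, then turn right 46°, forward 2.8 m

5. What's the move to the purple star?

turn right 161°, forward 8.2 m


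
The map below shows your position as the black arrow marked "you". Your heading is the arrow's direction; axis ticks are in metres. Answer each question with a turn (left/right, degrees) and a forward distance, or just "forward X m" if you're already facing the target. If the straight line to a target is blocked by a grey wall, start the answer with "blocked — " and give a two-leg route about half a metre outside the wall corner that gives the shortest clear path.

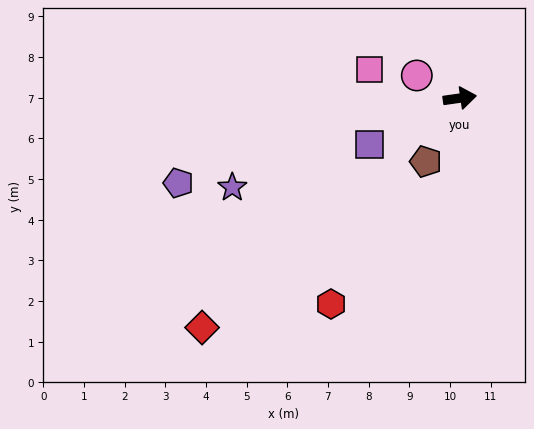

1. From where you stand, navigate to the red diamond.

turn right 146°, forward 8.5 m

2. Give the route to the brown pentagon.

turn right 126°, forward 1.8 m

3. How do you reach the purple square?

turn right 161°, forward 2.5 m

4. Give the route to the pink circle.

turn left 144°, forward 1.2 m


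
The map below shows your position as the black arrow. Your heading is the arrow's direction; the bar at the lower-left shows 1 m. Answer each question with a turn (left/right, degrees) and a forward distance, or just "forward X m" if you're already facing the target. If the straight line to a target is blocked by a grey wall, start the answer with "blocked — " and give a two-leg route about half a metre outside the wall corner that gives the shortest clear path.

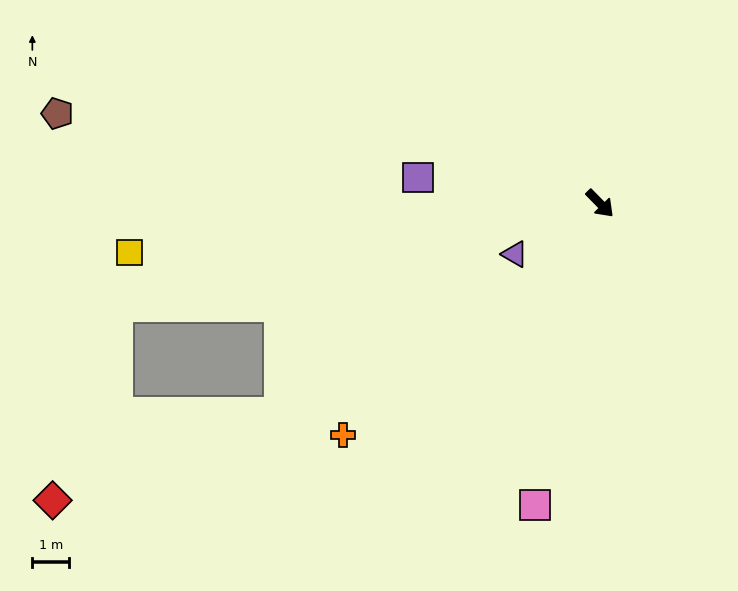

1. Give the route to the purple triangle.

turn right 104°, forward 2.7 m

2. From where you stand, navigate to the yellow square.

turn right 128°, forward 12.8 m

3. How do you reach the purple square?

turn right 143°, forward 5.0 m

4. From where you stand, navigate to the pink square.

turn right 57°, forward 8.3 m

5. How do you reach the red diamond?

blocked — turn right 122°, forward 13.3 m, then turn left 59°, forward 5.5 m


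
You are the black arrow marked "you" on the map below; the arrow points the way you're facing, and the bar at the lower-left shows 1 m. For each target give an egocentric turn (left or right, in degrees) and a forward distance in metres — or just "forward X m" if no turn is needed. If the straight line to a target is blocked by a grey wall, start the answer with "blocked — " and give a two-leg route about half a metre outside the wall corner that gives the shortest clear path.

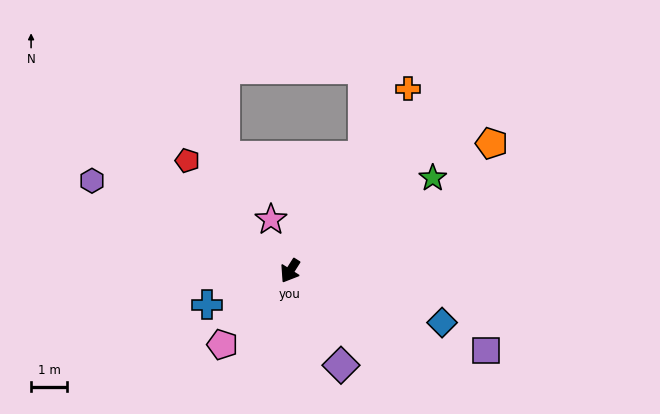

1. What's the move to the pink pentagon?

turn right 10°, forward 2.8 m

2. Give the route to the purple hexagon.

turn right 82°, forward 6.0 m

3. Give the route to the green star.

turn left 155°, forward 4.7 m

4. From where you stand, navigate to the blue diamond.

turn left 104°, forward 4.5 m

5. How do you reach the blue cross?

turn right 36°, forward 2.5 m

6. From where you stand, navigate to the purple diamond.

turn left 61°, forward 3.0 m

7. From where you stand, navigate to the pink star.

turn right 127°, forward 1.5 m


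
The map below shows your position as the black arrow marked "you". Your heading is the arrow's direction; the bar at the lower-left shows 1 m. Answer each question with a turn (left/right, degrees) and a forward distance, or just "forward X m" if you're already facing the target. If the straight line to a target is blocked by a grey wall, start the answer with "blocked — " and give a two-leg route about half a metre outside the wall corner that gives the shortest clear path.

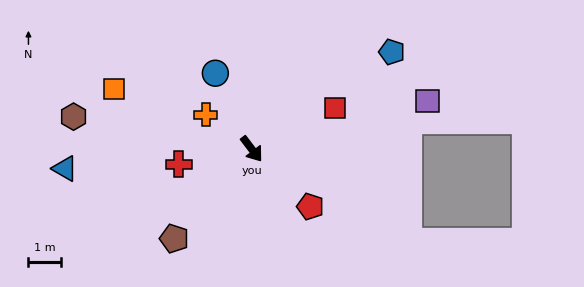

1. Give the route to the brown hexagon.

turn right 137°, forward 5.6 m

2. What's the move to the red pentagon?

turn left 8°, forward 2.5 m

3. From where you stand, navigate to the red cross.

turn right 115°, forward 2.3 m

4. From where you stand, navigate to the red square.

turn left 79°, forward 2.9 m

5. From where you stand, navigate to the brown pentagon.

turn right 78°, forward 3.7 m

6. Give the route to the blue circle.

turn left 168°, forward 2.6 m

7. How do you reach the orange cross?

turn right 164°, forward 1.8 m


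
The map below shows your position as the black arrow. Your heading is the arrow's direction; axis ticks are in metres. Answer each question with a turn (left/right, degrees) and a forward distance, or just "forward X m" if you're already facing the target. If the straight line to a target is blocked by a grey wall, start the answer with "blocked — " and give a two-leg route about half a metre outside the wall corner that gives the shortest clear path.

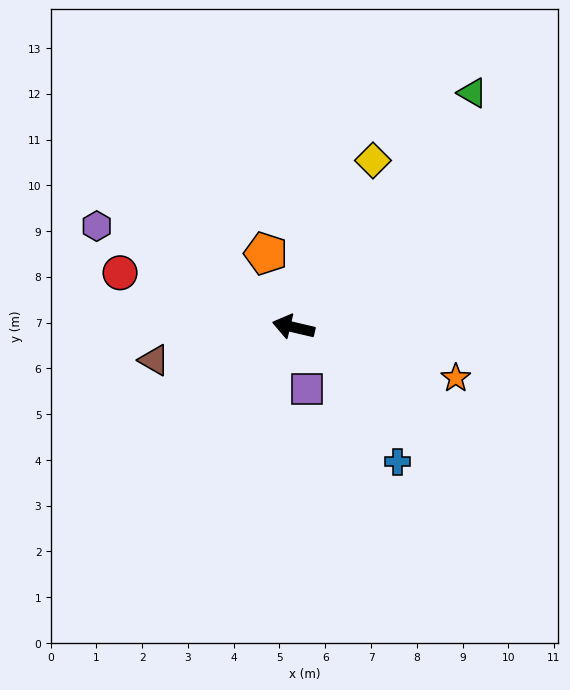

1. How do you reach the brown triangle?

turn left 26°, forward 3.1 m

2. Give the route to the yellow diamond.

turn right 102°, forward 4.0 m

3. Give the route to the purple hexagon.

turn right 14°, forward 4.8 m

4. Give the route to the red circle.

turn right 4°, forward 4.0 m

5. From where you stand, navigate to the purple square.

turn left 115°, forward 1.4 m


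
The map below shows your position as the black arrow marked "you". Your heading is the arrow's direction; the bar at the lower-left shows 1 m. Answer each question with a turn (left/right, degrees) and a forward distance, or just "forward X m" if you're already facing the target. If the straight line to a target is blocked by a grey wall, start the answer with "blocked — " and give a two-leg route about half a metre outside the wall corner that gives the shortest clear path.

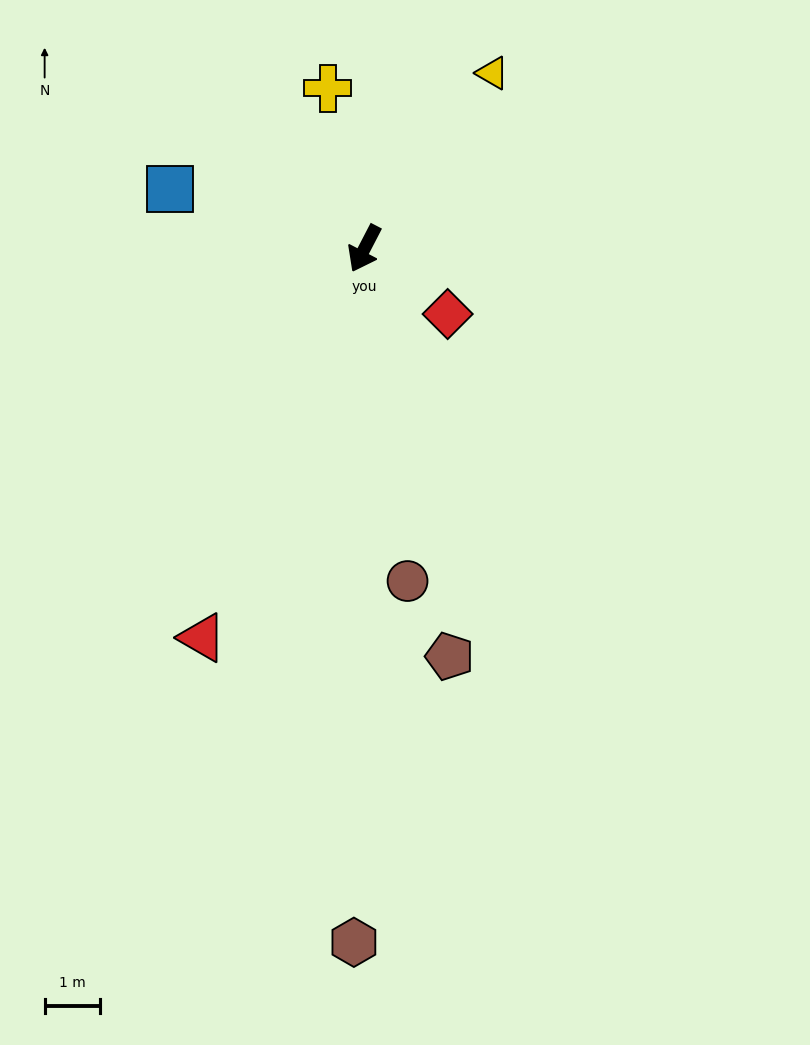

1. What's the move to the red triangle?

turn left 5°, forward 7.6 m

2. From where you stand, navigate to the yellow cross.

turn right 140°, forward 2.9 m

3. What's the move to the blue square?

turn right 80°, forward 3.6 m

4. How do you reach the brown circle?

turn left 35°, forward 6.0 m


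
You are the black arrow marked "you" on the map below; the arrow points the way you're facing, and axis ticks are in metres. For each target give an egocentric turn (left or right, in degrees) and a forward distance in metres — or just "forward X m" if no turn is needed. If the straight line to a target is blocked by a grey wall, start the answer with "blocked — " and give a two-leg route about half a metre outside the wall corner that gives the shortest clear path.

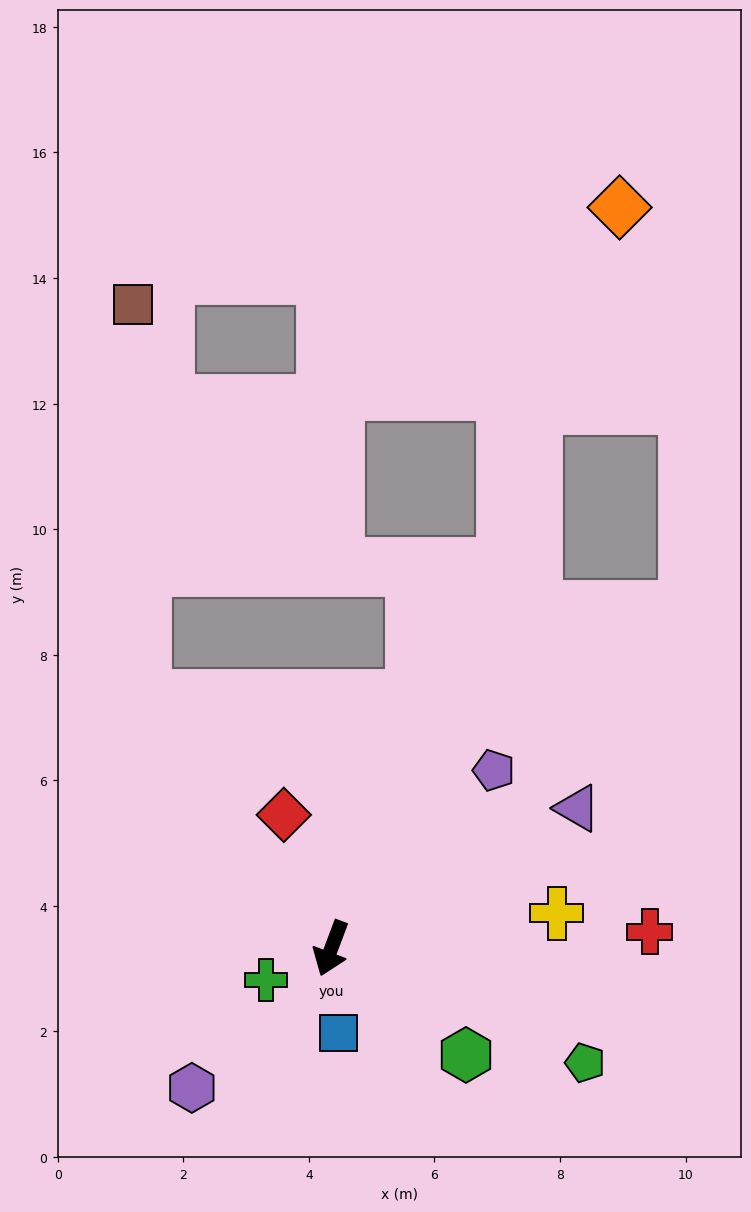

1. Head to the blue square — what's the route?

turn left 26°, forward 1.4 m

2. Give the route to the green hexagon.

turn left 72°, forward 2.7 m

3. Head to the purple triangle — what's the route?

turn left 140°, forward 4.5 m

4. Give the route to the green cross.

turn right 44°, forward 1.2 m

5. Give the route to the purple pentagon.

turn left 158°, forward 3.8 m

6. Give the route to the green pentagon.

turn left 86°, forward 4.4 m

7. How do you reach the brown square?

blocked — turn right 123°, forward 5.0 m, then turn right 35°, forward 6.2 m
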